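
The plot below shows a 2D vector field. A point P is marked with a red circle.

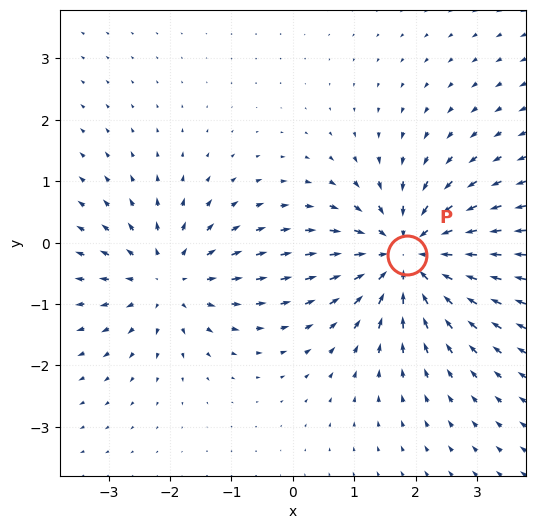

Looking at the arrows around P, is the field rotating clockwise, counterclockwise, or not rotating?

not rotating

Near P at (1.9, -0.2) the arrows show no circulation. The curl there is ≈0.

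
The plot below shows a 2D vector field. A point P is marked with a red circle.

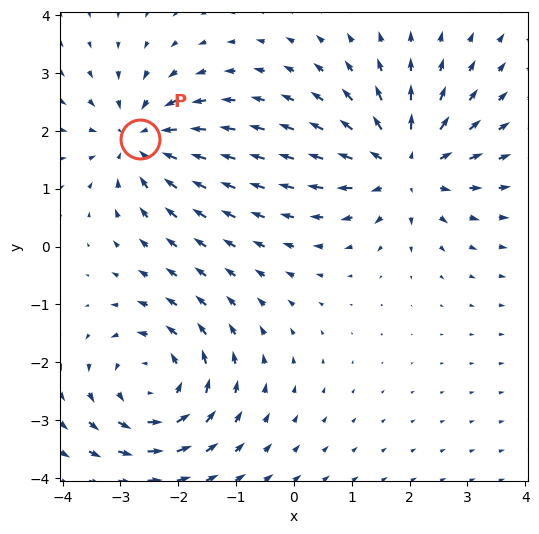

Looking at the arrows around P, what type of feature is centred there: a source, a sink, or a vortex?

At P (-2.7, 1.9) the arrows converge inward. Divergence about -3, curl ≈0 — negative divergence with near-zero curl is a sink.

sink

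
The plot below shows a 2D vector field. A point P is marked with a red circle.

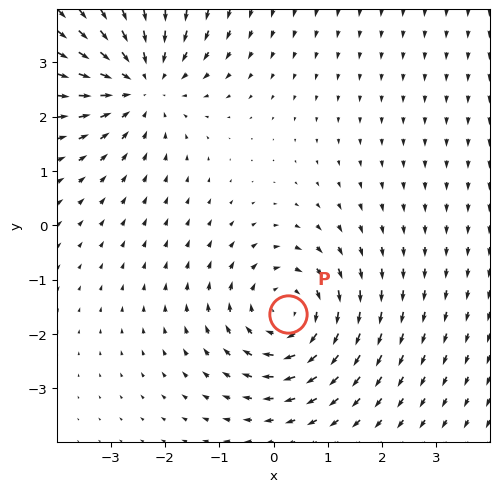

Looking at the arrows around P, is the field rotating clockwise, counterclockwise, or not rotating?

Near P at (0.3, -1.6) the arrows circulate clockwise. The curl (z-component) there is about -4; negative curl means clockwise rotation.

clockwise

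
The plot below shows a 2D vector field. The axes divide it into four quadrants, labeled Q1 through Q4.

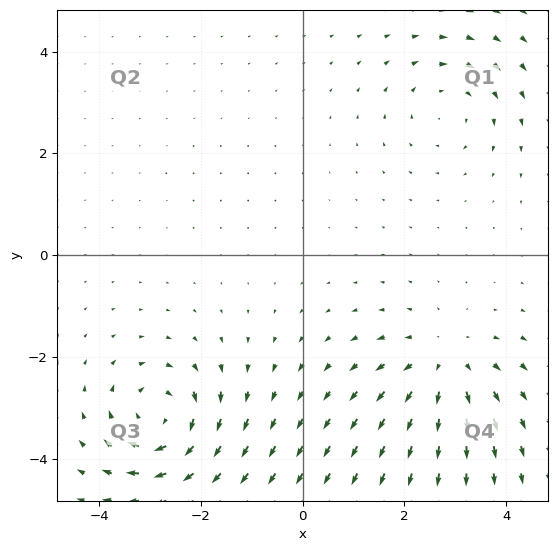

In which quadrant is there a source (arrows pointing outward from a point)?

Q4

The source sits at approximately (2.8, -2.1), which lies in quadrant Q4. The divergence there is about +4, positive as expected for a source.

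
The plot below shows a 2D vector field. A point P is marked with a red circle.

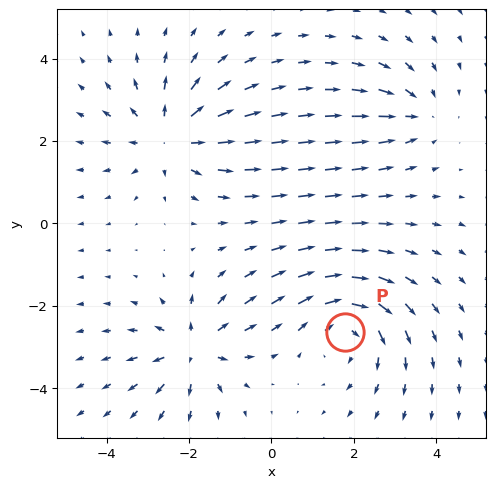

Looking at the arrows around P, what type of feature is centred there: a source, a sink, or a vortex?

At P (1.8, -2.6) the arrows circulate clockwise. Divergence ≈0, curl about -4 — near-zero divergence with nonzero curl is a vortex.

vortex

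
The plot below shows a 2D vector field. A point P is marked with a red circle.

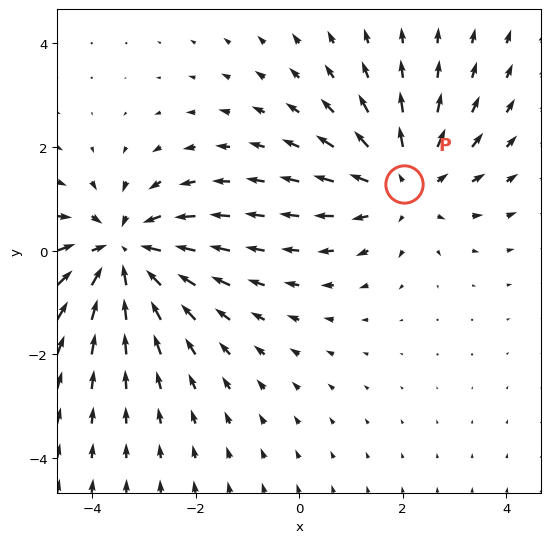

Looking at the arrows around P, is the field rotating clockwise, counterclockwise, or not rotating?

Near P at (2.0, 1.3) the arrows show no circulation. The curl there is ≈0.

not rotating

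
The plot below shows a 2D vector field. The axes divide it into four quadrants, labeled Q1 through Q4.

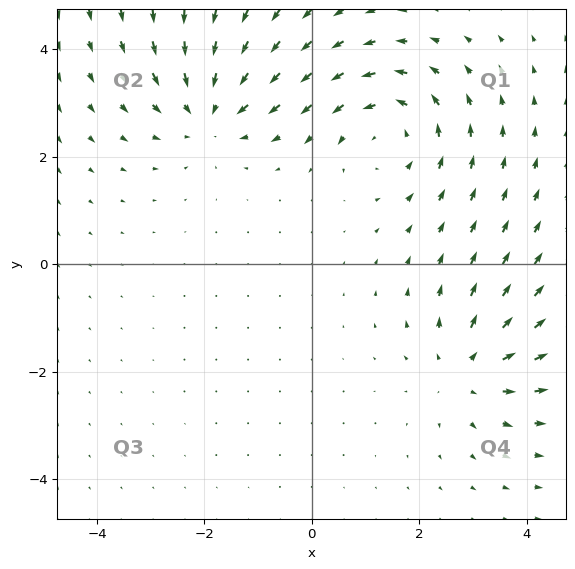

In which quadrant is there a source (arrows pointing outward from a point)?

The source sits at approximately (2.9, -2.0), which lies in quadrant Q4. The divergence there is about +3, positive as expected for a source.

Q4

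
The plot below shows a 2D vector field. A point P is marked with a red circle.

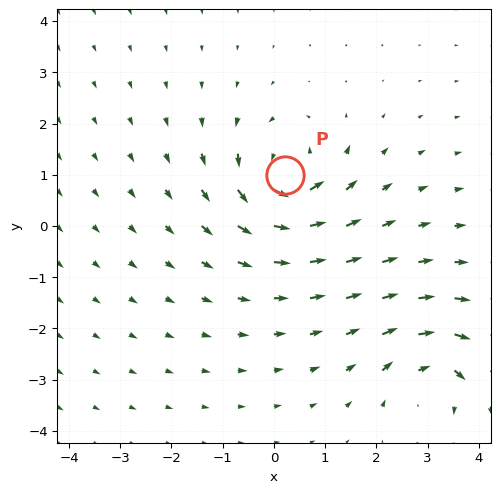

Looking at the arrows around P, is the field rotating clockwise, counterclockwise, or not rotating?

counterclockwise

Near P at (0.2, 1.0) the arrows circulate counterclockwise. The curl (z-component) there is about +6; positive curl means counterclockwise rotation.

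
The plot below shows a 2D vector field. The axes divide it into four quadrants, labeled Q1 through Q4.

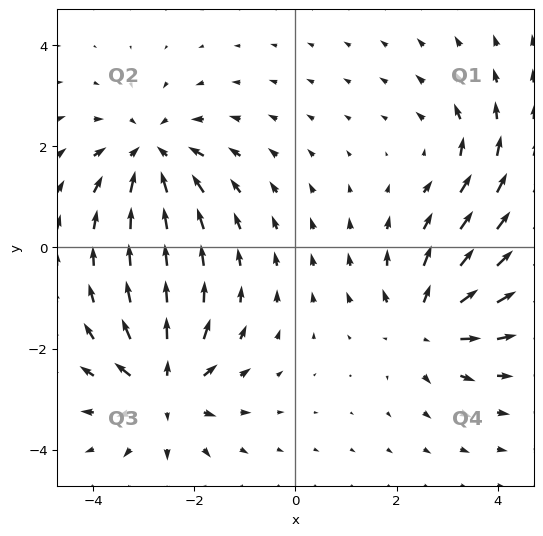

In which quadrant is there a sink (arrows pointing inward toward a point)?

Q2

The sink sits at approximately (-2.9, 1.8), which lies in quadrant Q2. The divergence there is about -5, negative as expected for a sink.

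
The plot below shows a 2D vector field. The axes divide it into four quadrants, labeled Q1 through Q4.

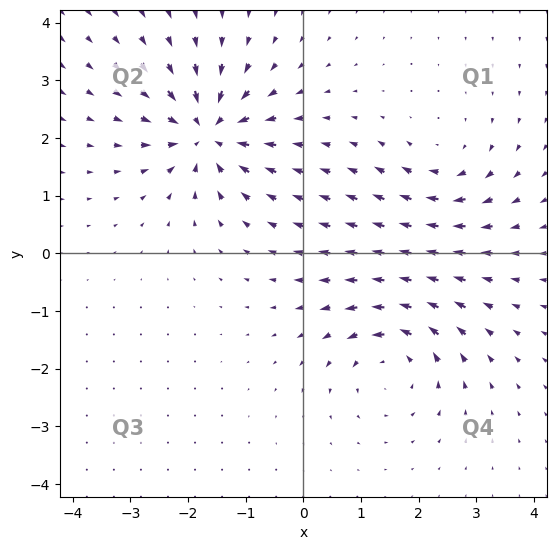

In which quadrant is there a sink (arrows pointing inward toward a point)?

The sink sits at approximately (-1.7, 2.1), which lies in quadrant Q2. The divergence there is about -6, negative as expected for a sink.

Q2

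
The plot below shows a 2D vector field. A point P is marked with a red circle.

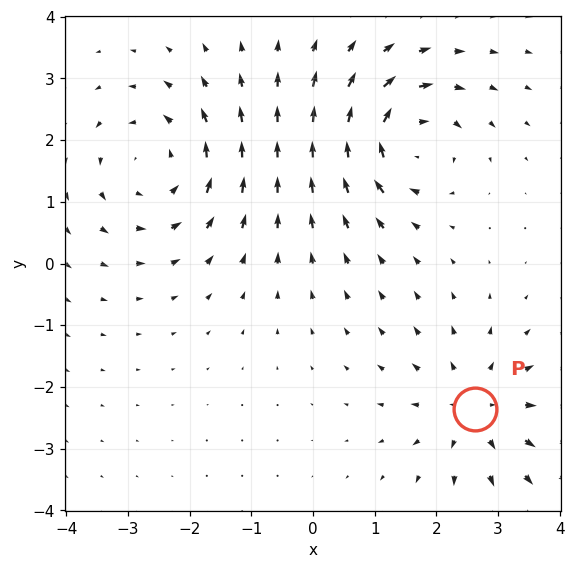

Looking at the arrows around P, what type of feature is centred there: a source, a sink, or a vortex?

At P (2.6, -2.4) the arrows spread outward. Divergence about +3, curl ≈0 — positive divergence with near-zero curl is a source.

source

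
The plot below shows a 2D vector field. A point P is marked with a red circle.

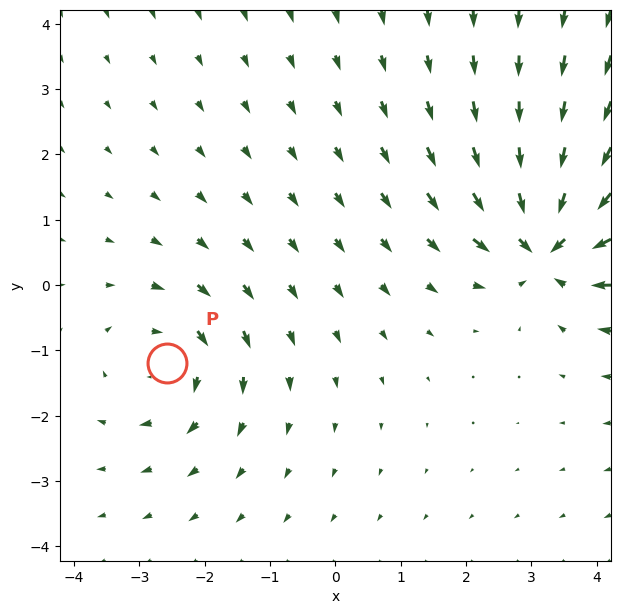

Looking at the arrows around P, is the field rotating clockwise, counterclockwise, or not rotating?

Near P at (-2.6, -1.2) the arrows circulate clockwise. The curl (z-component) there is about -4; negative curl means clockwise rotation.

clockwise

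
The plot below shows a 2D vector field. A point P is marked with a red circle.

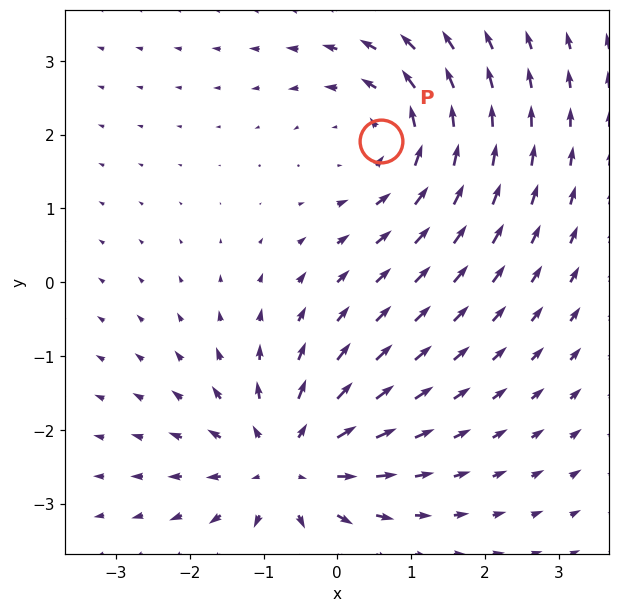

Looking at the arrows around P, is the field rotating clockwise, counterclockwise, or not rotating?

Near P at (0.6, 1.9) the arrows circulate counterclockwise. The curl (z-component) there is about +3; positive curl means counterclockwise rotation.

counterclockwise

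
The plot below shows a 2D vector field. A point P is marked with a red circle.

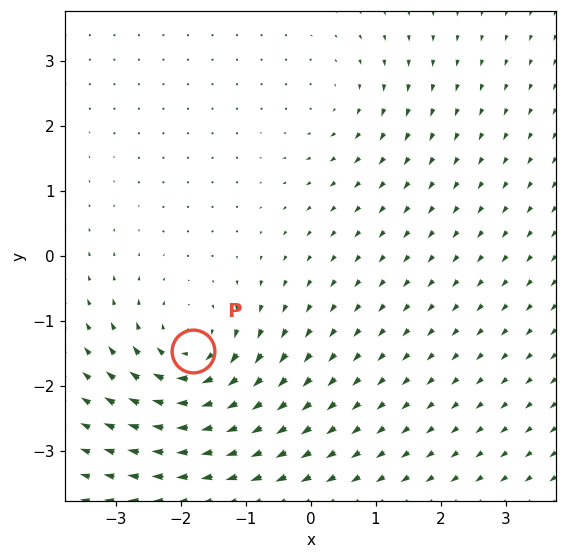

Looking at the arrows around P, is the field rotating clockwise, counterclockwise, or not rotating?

Near P at (-1.8, -1.5) the arrows circulate clockwise. The curl (z-component) there is about -5; negative curl means clockwise rotation.

clockwise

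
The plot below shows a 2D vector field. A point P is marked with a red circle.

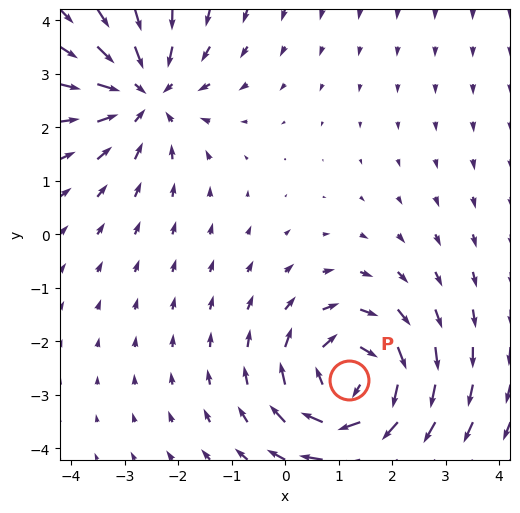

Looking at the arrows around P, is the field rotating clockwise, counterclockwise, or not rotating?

Near P at (1.2, -2.7) the arrows circulate clockwise. The curl (z-component) there is about -5; negative curl means clockwise rotation.

clockwise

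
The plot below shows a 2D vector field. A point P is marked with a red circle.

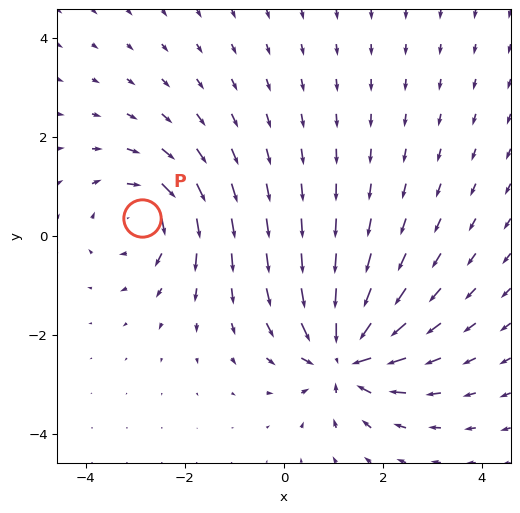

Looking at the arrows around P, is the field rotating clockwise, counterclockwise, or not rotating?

Near P at (-2.9, 0.4) the arrows circulate clockwise. The curl (z-component) there is about -4; negative curl means clockwise rotation.

clockwise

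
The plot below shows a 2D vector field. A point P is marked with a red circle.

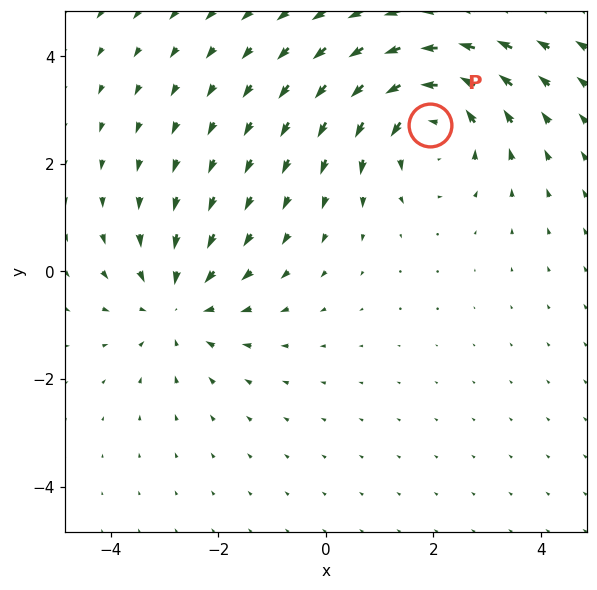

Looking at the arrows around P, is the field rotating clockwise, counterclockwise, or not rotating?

Near P at (1.9, 2.7) the arrows circulate counterclockwise. The curl (z-component) there is about +4; positive curl means counterclockwise rotation.

counterclockwise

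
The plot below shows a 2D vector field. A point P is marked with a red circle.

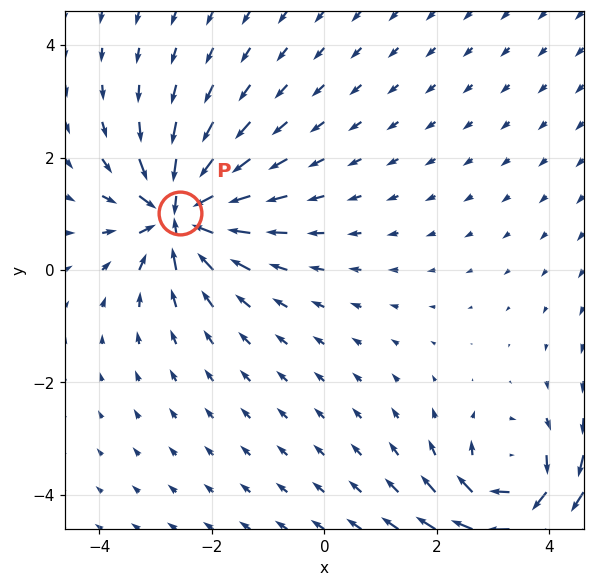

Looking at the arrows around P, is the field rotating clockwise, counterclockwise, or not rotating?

Near P at (-2.6, 1.0) the arrows show no circulation. The curl there is ≈0.

not rotating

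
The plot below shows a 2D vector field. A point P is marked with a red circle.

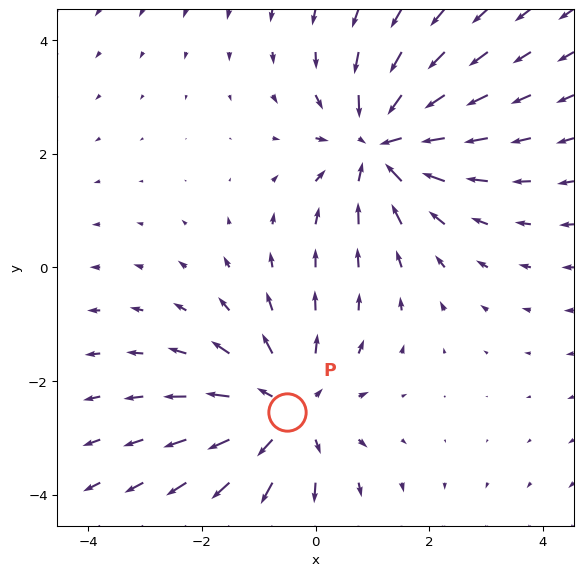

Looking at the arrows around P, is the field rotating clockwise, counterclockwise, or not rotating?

not rotating

Near P at (-0.5, -2.5) the arrows show no circulation. The curl there is ≈0.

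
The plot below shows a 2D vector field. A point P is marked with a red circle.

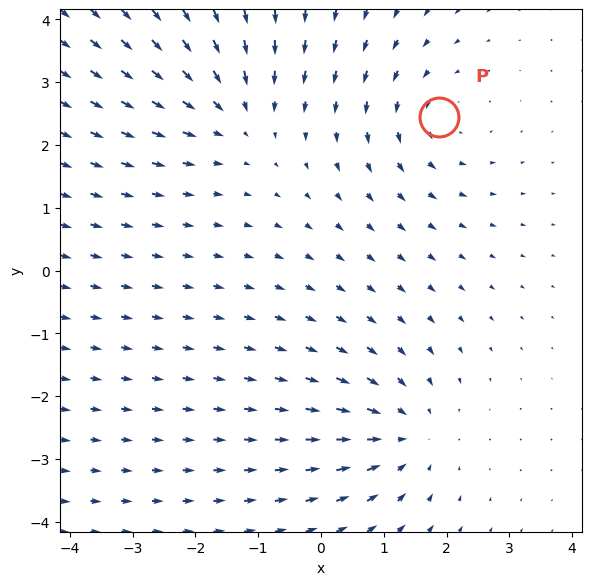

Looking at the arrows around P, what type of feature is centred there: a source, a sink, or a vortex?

vortex

At P (1.9, 2.4) the arrows circulate counterclockwise. Divergence ≈0, curl about +3 — near-zero divergence with nonzero curl is a vortex.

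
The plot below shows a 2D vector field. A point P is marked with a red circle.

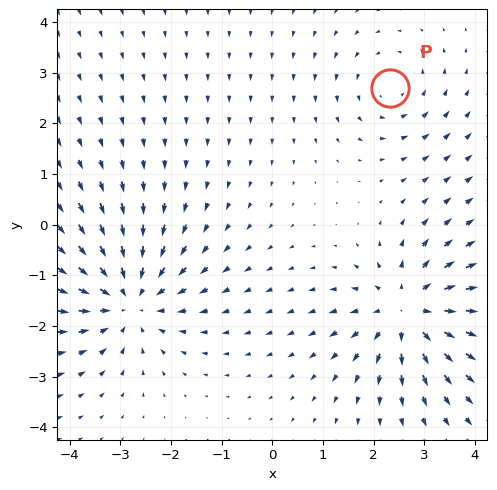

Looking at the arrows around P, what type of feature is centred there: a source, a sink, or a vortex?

At P (2.3, 2.7) the arrows circulate counterclockwise. Divergence ≈0, curl about +3 — near-zero divergence with nonzero curl is a vortex.

vortex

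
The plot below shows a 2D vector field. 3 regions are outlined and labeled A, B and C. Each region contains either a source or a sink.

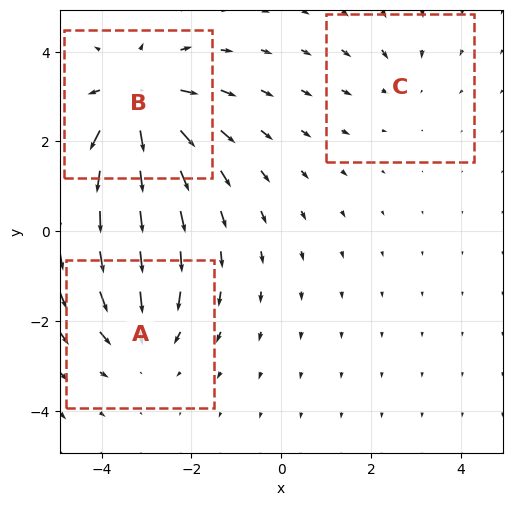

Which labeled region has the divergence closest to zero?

C

Divergence at each region's feature centre — A: about -3, B: about +4, C: about -2. Region C is closest to zero.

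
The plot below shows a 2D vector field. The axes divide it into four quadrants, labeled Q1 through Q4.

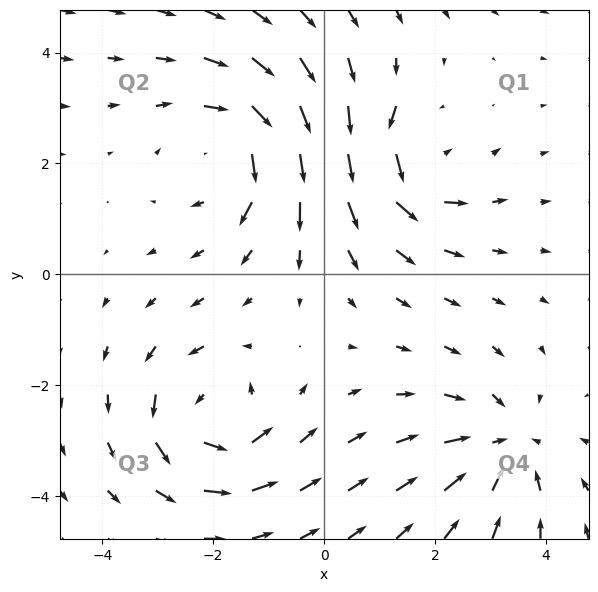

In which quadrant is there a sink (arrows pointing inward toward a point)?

Q4

The sink sits at approximately (3.2, -3.1), which lies in quadrant Q4. The divergence there is about -3, negative as expected for a sink.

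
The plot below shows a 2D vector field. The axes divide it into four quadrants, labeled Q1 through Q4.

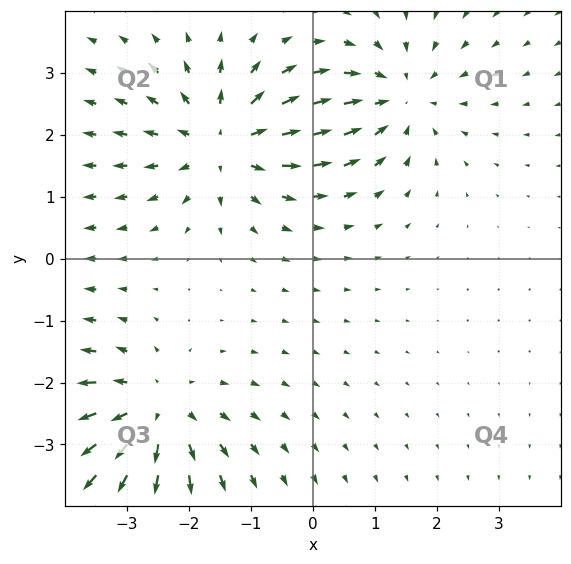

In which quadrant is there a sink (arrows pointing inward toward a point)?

The sink sits at approximately (1.4, 2.6), which lies in quadrant Q1. The divergence there is about -4, negative as expected for a sink.

Q1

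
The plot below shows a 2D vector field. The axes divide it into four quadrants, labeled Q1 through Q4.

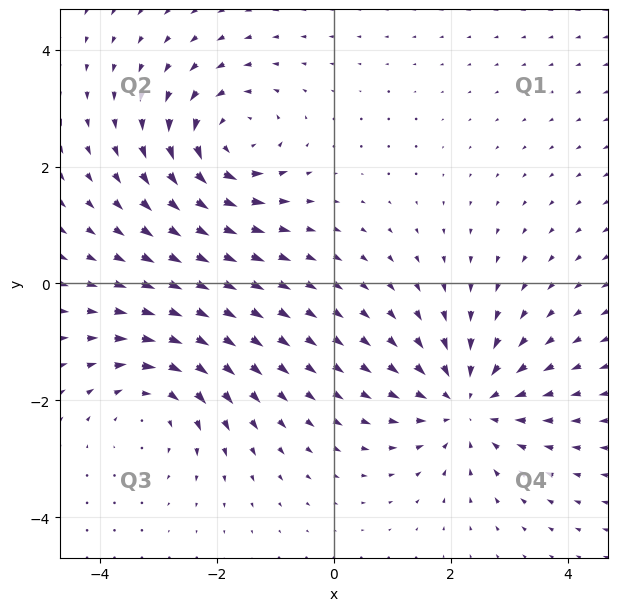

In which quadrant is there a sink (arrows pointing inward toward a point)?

The sink sits at approximately (2.3, -2.1), which lies in quadrant Q4. The divergence there is about -4, negative as expected for a sink.

Q4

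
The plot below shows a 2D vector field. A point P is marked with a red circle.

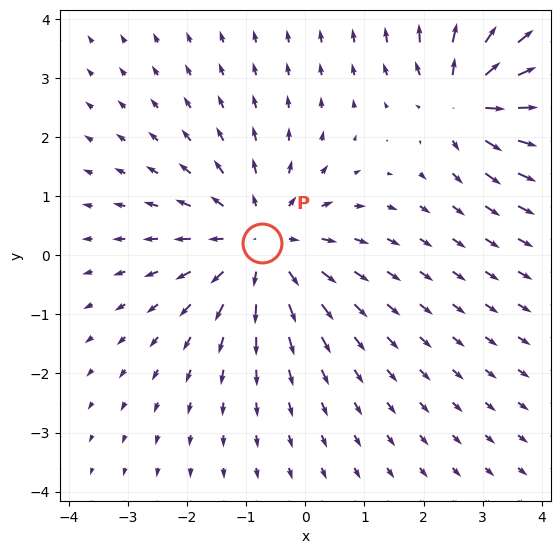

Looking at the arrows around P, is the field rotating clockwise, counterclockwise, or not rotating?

Near P at (-0.7, 0.2) the arrows show no circulation. The curl there is ≈0.

not rotating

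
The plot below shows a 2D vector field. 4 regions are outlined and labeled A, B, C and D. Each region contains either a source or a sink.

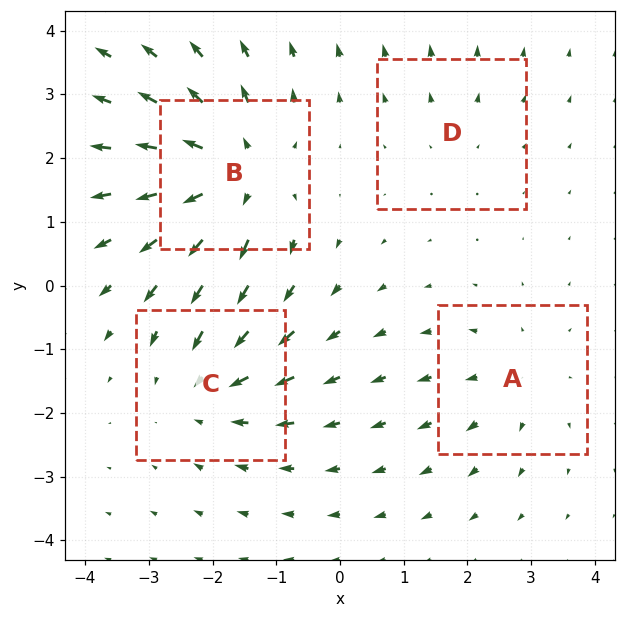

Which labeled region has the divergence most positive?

Divergence at each region's feature centre — A: about +3, B: about +6, C: about -4, D: about +2. Region B is most positive.

B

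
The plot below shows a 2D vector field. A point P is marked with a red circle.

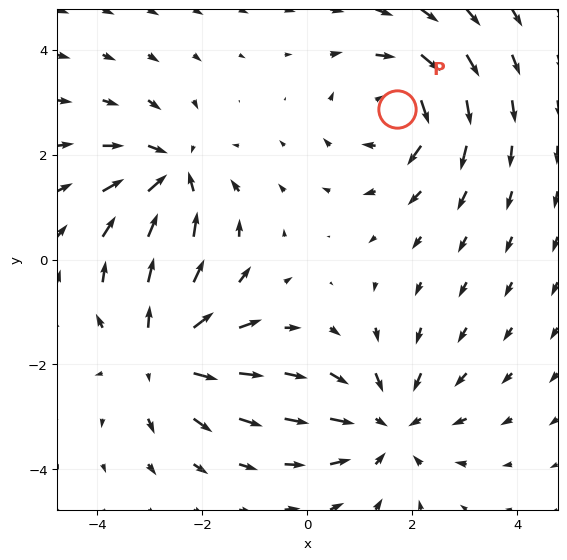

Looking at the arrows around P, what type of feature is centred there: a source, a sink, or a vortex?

At P (1.7, 2.9) the arrows circulate clockwise. Divergence ≈0, curl about -4 — near-zero divergence with nonzero curl is a vortex.

vortex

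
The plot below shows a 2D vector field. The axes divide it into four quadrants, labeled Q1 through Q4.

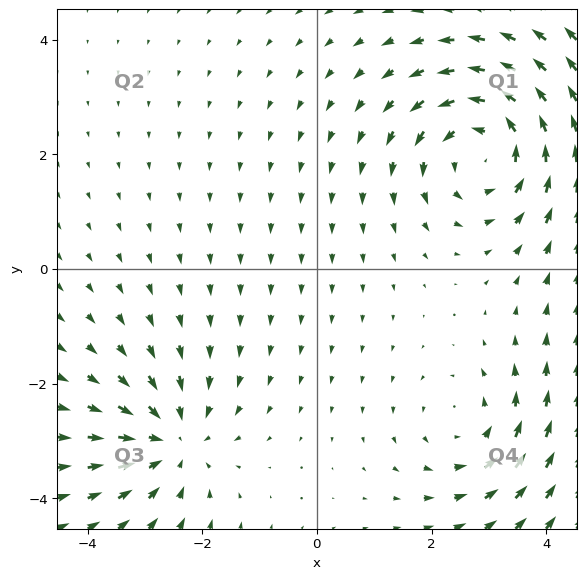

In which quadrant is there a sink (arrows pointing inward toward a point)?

The sink sits at approximately (-2.5, -3.0), which lies in quadrant Q3. The divergence there is about -4, negative as expected for a sink.

Q3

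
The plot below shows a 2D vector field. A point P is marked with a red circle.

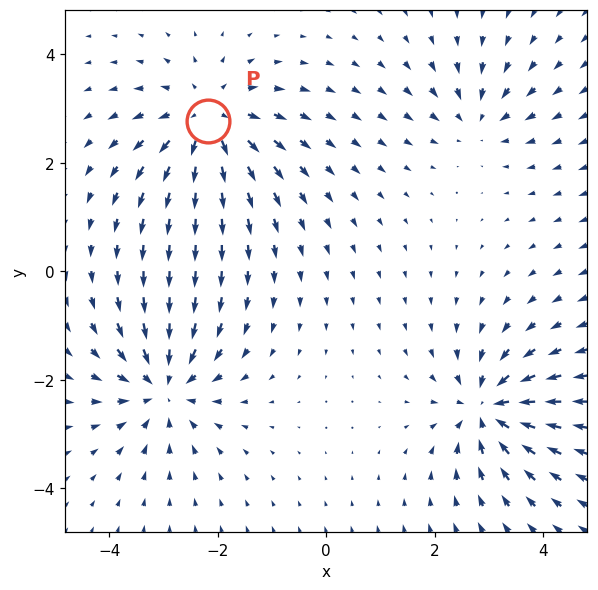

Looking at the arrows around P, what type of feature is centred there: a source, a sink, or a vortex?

At P (-2.2, 2.8) the arrows spread outward. Divergence about +5, curl ≈0 — positive divergence with near-zero curl is a source.

source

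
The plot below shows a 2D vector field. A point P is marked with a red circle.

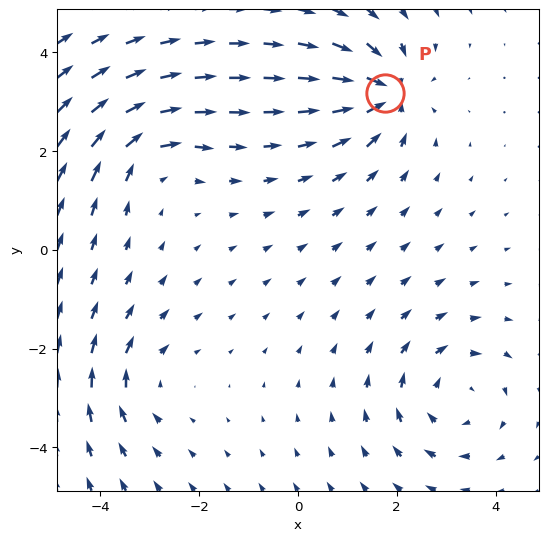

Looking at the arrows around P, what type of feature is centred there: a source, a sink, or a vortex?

sink

At P (1.8, 3.2) the arrows converge inward. Divergence about -6, curl ≈0 — negative divergence with near-zero curl is a sink.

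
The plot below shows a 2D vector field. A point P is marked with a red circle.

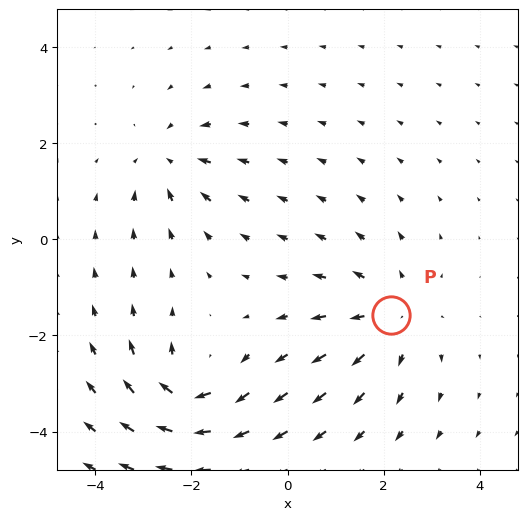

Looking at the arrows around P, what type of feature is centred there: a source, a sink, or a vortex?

At P (2.2, -1.6) the arrows spread outward. Divergence about +4, curl ≈0 — positive divergence with near-zero curl is a source.

source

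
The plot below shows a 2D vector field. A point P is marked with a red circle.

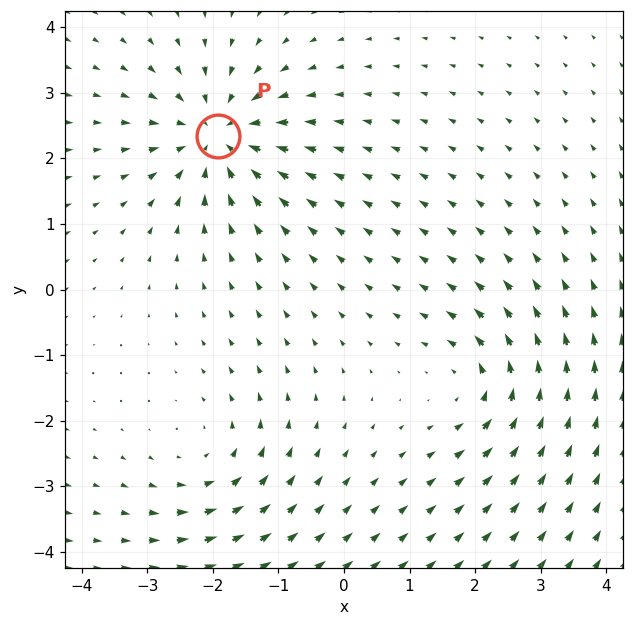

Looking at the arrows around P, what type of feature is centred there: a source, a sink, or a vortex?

sink

At P (-1.9, 2.3) the arrows converge inward. Divergence about -5, curl ≈0 — negative divergence with near-zero curl is a sink.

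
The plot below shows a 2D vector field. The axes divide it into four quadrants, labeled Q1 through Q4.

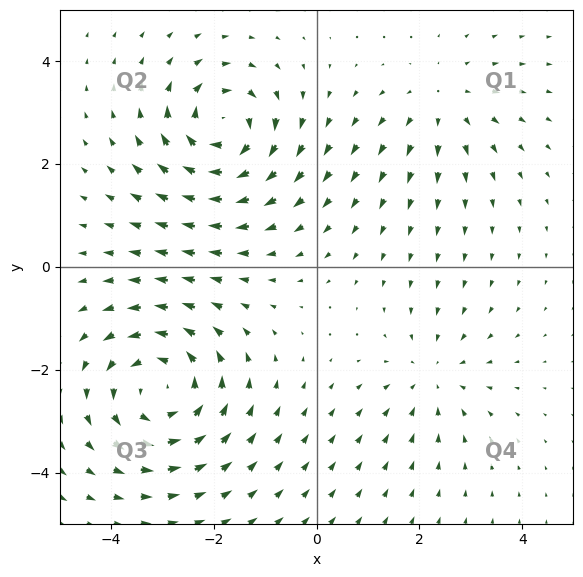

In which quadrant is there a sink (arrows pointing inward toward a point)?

The sink sits at approximately (2.3, -2.1), which lies in quadrant Q4. The divergence there is about -2, negative as expected for a sink.

Q4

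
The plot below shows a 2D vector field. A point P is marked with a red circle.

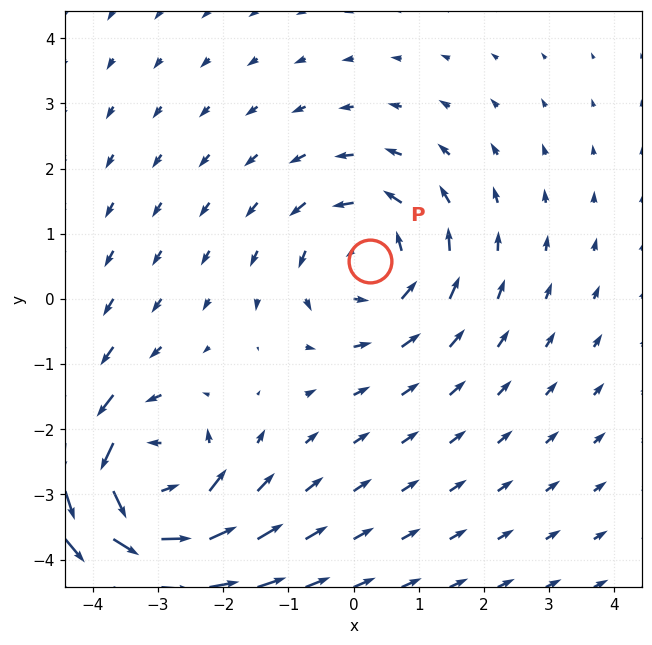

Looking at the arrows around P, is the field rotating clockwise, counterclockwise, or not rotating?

counterclockwise

Near P at (0.2, 0.6) the arrows circulate counterclockwise. The curl (z-component) there is about +3; positive curl means counterclockwise rotation.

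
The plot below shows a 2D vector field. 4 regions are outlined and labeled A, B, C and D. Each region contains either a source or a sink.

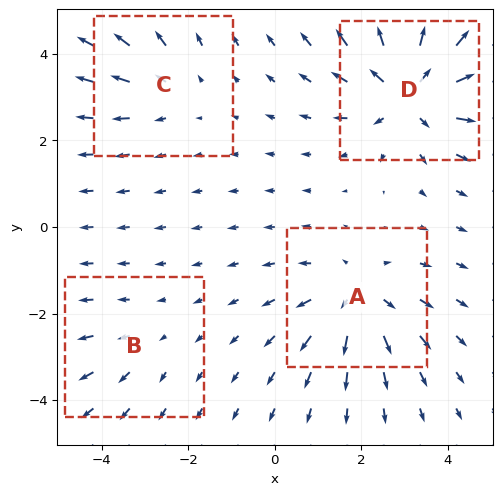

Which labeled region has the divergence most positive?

Divergence at each region's feature centre — A: about +5, B: about +2, C: about +3, D: about +6. Region D is most positive.

D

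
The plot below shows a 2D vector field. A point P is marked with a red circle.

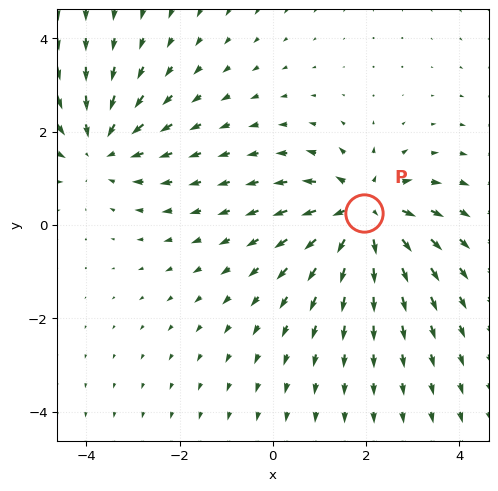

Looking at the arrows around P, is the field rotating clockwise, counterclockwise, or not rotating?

not rotating

Near P at (2.0, 0.3) the arrows show no circulation. The curl there is ≈0.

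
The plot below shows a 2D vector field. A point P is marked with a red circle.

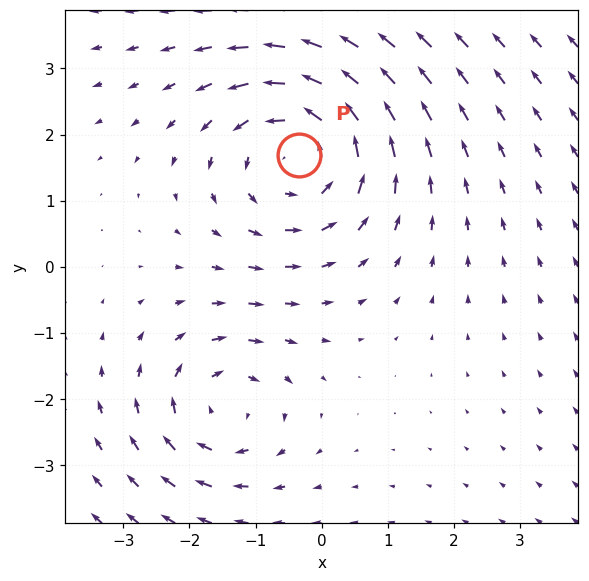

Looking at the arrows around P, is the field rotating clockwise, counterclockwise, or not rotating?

Near P at (-0.3, 1.7) the arrows circulate counterclockwise. The curl (z-component) there is about +4; positive curl means counterclockwise rotation.

counterclockwise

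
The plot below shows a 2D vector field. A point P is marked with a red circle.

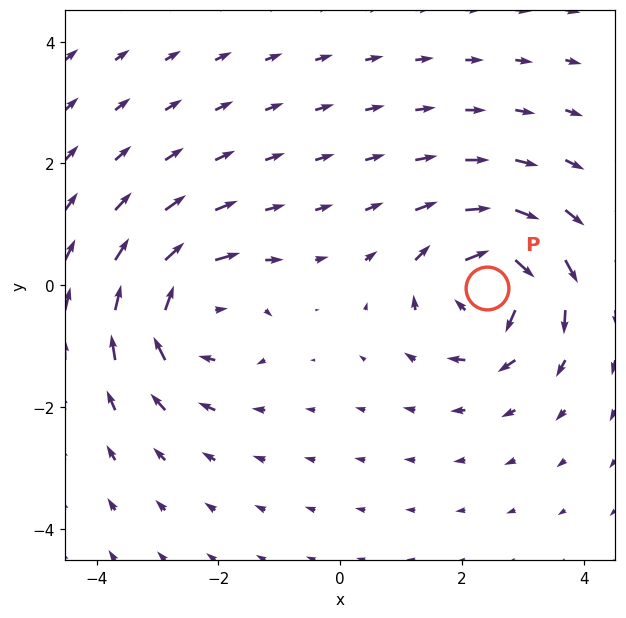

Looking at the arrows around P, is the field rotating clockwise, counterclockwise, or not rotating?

Near P at (2.4, -0.1) the arrows circulate clockwise. The curl (z-component) there is about -5; negative curl means clockwise rotation.

clockwise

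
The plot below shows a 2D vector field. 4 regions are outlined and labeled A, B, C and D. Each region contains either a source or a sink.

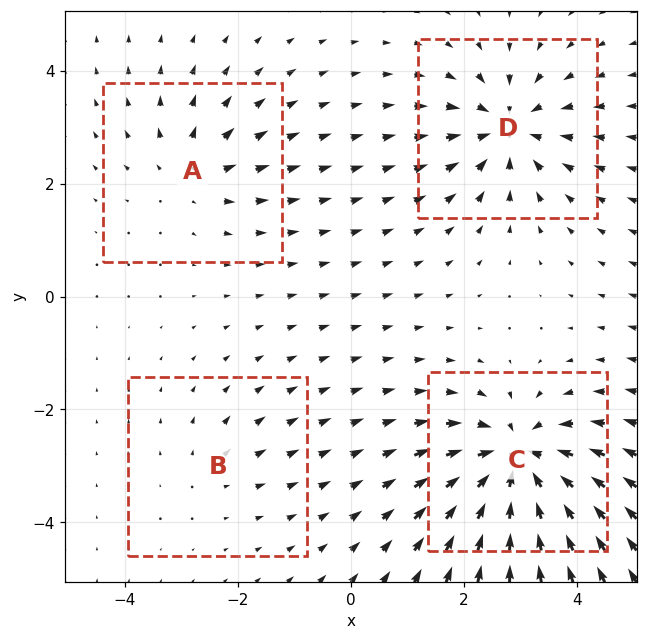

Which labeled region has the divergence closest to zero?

Divergence at each region's feature centre — A: about +4, B: about +2, C: about -8, D: about -6. Region B is closest to zero.

B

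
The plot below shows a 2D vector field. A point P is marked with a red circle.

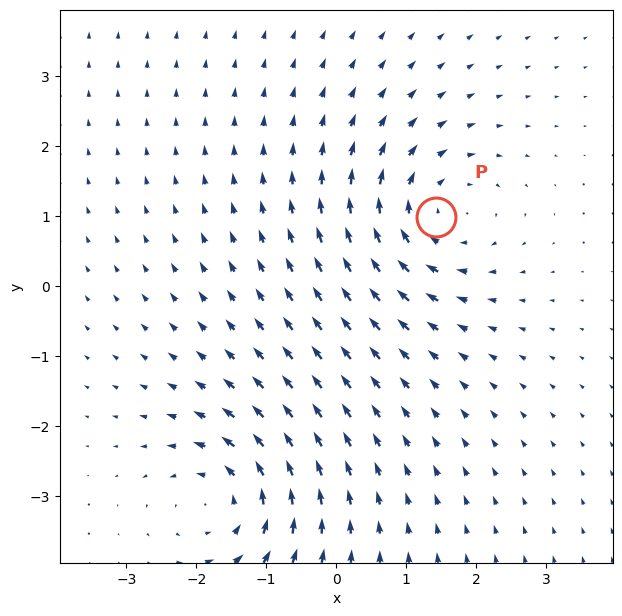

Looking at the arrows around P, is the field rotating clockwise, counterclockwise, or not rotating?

Near P at (1.4, 1.0) the arrows circulate clockwise. The curl (z-component) there is about -3; negative curl means clockwise rotation.

clockwise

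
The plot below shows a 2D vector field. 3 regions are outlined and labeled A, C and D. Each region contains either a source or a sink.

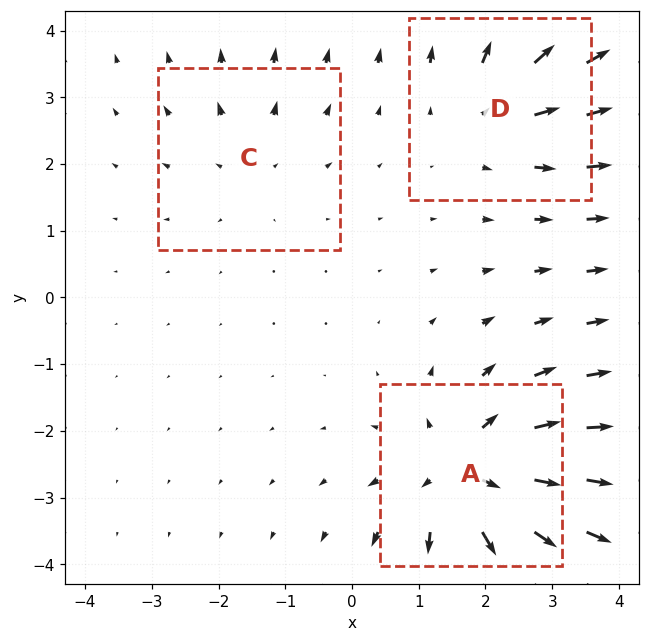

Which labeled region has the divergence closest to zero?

C

Divergence at each region's feature centre — A: about +5, C: about +2, D: about +3. Region C is closest to zero.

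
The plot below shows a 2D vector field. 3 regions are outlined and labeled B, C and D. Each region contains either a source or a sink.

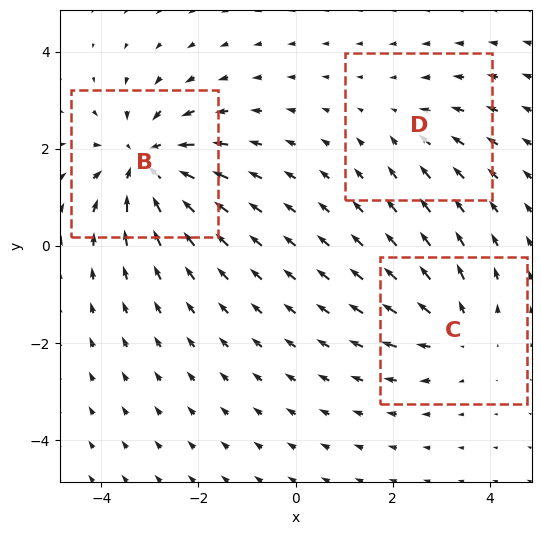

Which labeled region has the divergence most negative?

Divergence at each region's feature centre — B: about -6, C: about +3, D: about -2. Region B is most negative.

B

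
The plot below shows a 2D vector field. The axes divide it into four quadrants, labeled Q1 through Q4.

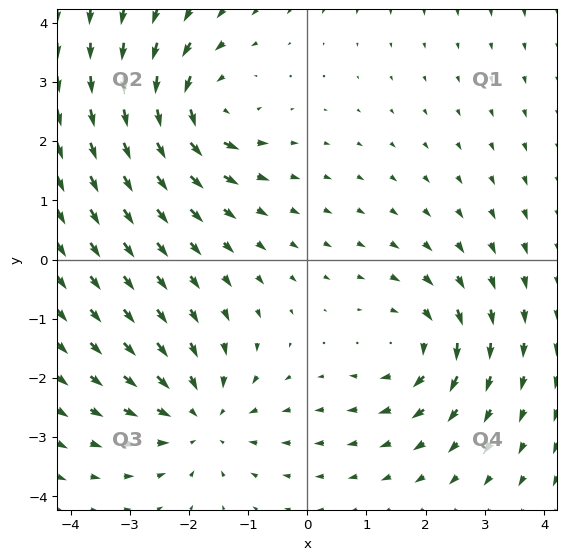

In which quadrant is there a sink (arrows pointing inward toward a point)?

Q3

The sink sits at approximately (-1.8, -2.7), which lies in quadrant Q3. The divergence there is about -3, negative as expected for a sink.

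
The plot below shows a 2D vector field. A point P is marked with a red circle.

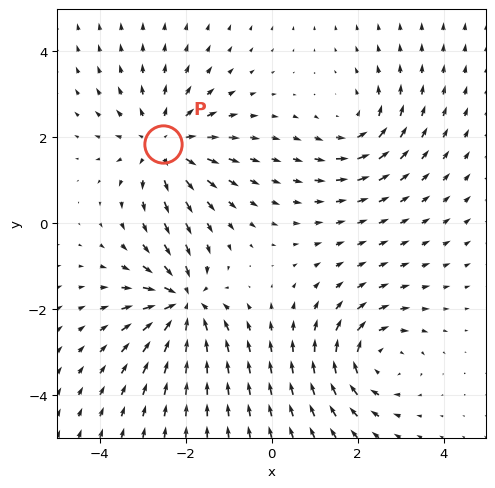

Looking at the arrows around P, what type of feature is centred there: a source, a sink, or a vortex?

source

At P (-2.5, 1.8) the arrows spread outward. Divergence about +4, curl ≈0 — positive divergence with near-zero curl is a source.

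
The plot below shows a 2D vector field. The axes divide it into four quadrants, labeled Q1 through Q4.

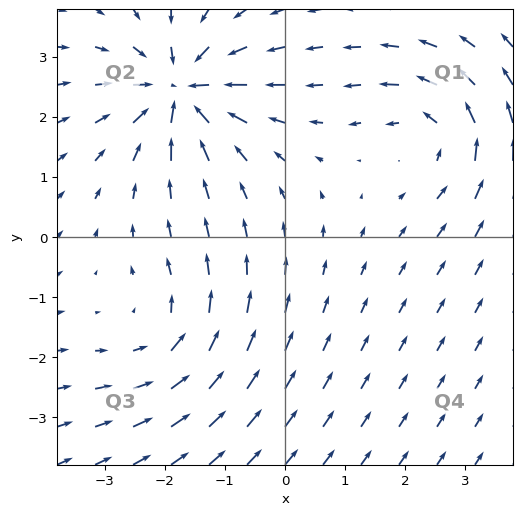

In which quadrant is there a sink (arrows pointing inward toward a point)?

The sink sits at approximately (-1.7, 2.4), which lies in quadrant Q2. The divergence there is about -6, negative as expected for a sink.

Q2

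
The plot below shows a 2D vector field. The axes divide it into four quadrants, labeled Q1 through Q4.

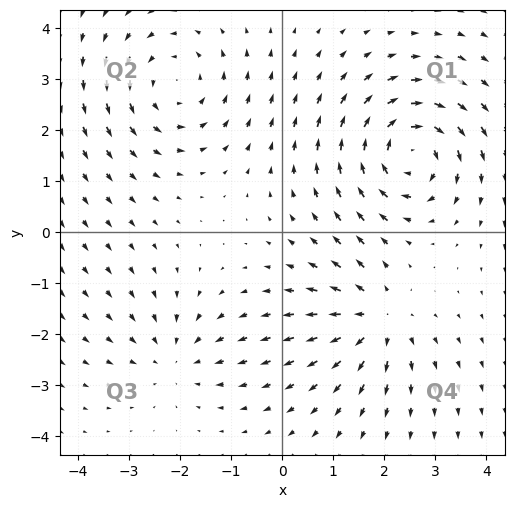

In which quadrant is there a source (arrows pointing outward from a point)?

The source sits at approximately (1.9, -1.7), which lies in quadrant Q4. The divergence there is about +5, positive as expected for a source.

Q4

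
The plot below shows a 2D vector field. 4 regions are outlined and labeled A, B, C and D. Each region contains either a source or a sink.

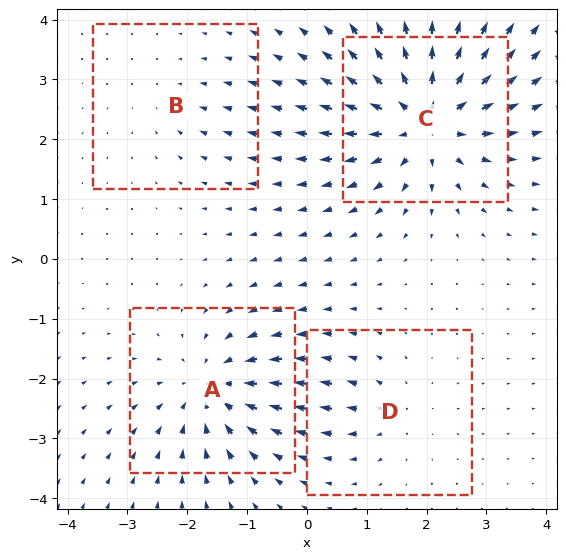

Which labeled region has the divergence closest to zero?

B

Divergence at each region's feature centre — A: about -5, B: about -2, C: about +7, D: about +3. Region B is closest to zero.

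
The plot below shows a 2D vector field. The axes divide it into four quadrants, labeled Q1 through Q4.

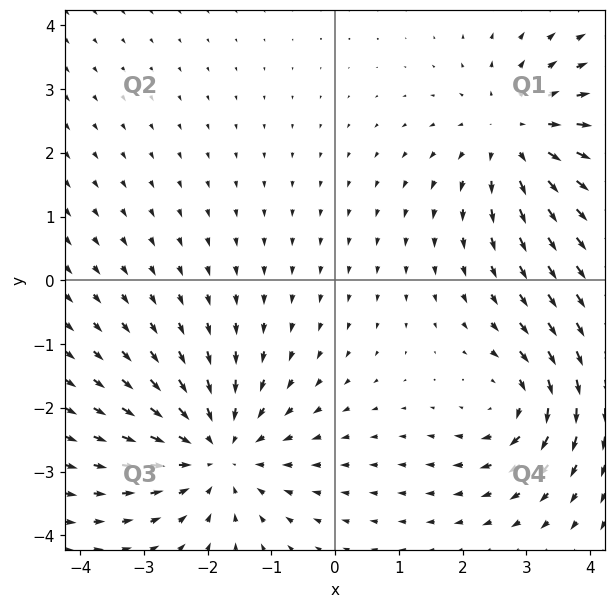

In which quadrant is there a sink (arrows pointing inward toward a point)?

The sink sits at approximately (-1.8, -2.7), which lies in quadrant Q3. The divergence there is about -4, negative as expected for a sink.

Q3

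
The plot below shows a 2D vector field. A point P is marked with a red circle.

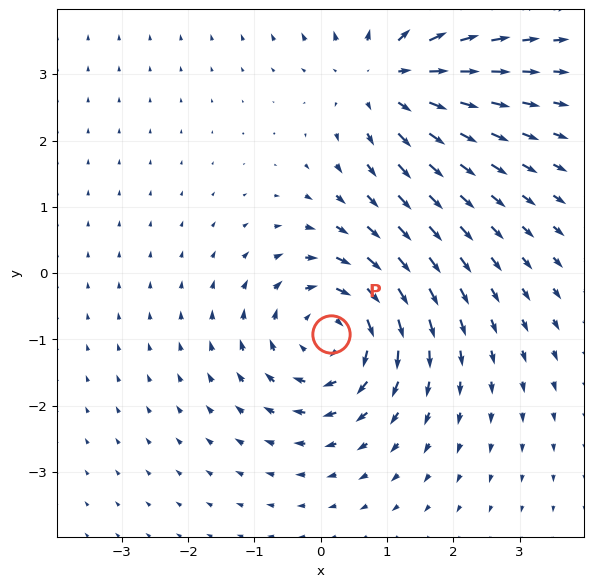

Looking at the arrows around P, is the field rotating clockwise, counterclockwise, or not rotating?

Near P at (0.2, -0.9) the arrows circulate clockwise. The curl (z-component) there is about -5; negative curl means clockwise rotation.

clockwise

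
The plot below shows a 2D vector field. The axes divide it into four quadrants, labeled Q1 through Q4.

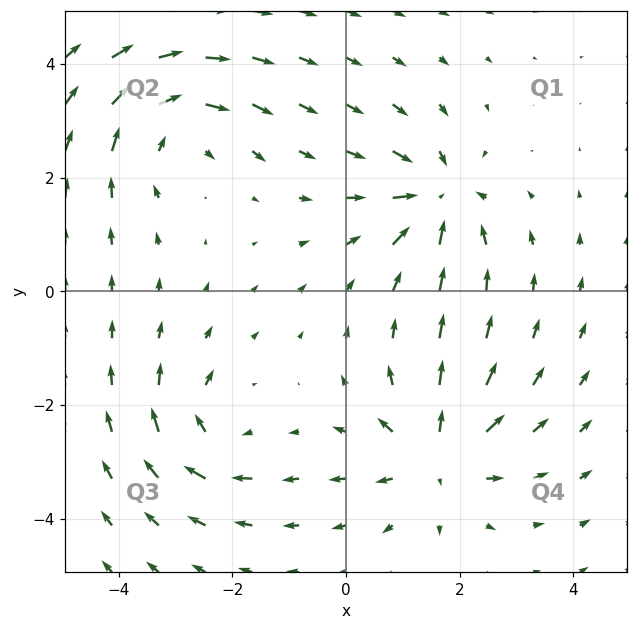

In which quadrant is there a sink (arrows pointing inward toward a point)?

Q1

The sink sits at approximately (1.6, 1.6), which lies in quadrant Q1. The divergence there is about -5, negative as expected for a sink.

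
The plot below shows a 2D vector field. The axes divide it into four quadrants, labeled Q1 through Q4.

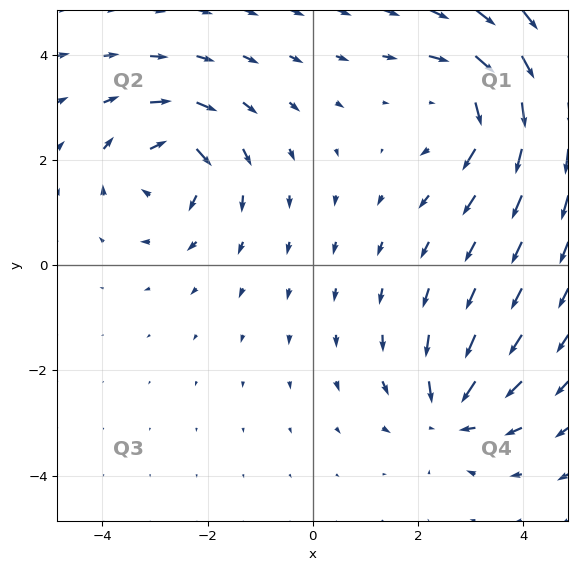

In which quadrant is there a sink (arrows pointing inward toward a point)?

The sink sits at approximately (2.6, -2.8), which lies in quadrant Q4. The divergence there is about -4, negative as expected for a sink.

Q4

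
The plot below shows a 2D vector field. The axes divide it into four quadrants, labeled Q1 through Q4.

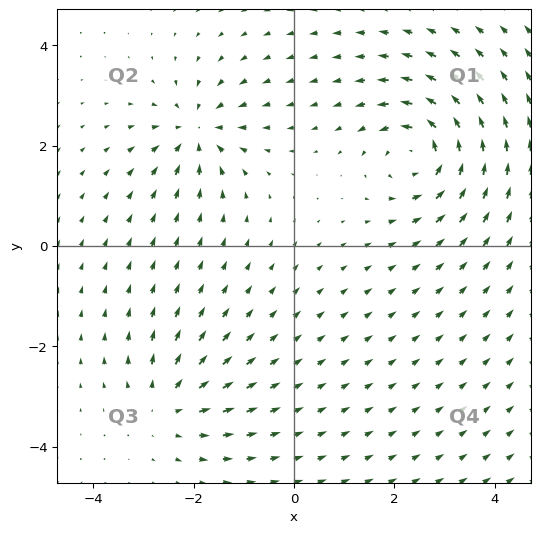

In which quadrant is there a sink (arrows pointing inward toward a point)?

Q2

The sink sits at approximately (-1.9, 2.3), which lies in quadrant Q2. The divergence there is about -4, negative as expected for a sink.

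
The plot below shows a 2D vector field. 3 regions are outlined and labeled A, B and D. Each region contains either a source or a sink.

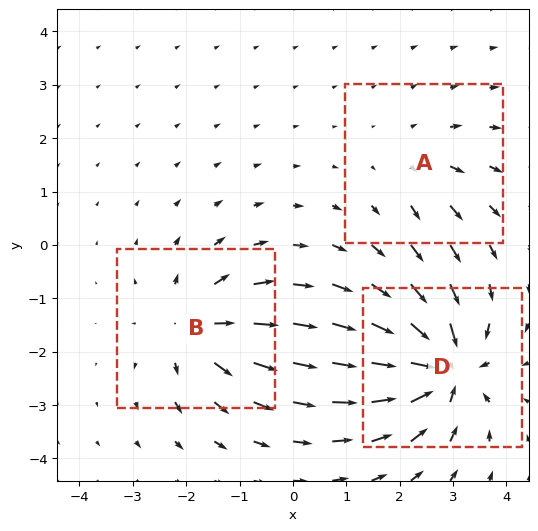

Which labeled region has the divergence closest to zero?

Divergence at each region's feature centre — A: about +2, B: about +4, D: about -6. Region A is closest to zero.

A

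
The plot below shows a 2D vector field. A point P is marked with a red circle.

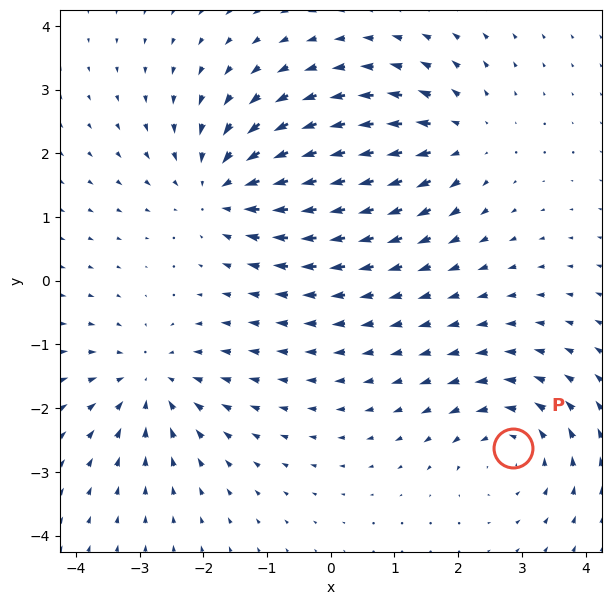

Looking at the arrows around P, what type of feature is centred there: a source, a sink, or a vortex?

vortex

At P (2.9, -2.6) the arrows circulate counterclockwise. Divergence ≈0, curl about +4 — near-zero divergence with nonzero curl is a vortex.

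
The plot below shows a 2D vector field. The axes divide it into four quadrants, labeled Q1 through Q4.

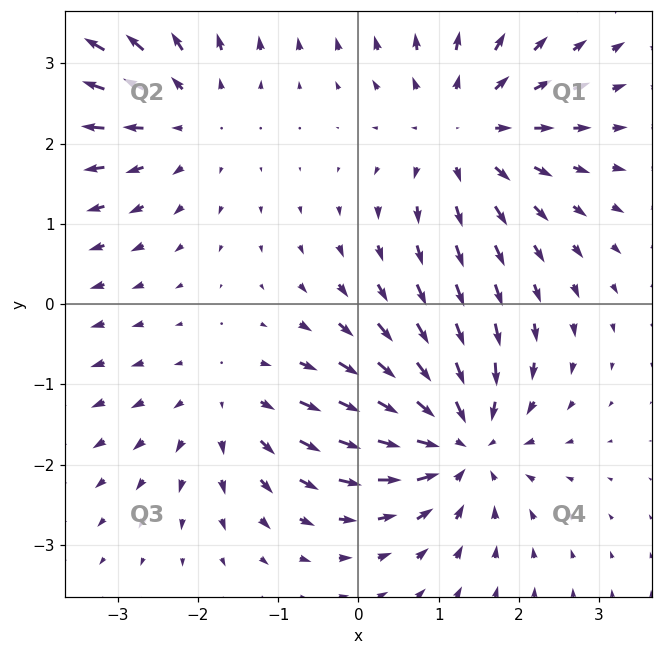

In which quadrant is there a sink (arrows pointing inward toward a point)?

Q4

The sink sits at approximately (1.3, -1.7), which lies in quadrant Q4. The divergence there is about -5, negative as expected for a sink.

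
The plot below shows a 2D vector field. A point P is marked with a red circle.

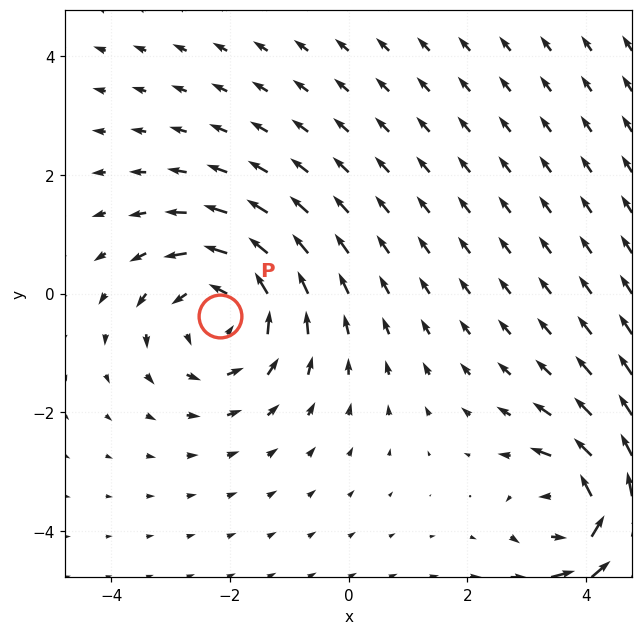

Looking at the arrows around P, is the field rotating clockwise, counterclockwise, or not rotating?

counterclockwise

Near P at (-2.2, -0.4) the arrows circulate counterclockwise. The curl (z-component) there is about +4; positive curl means counterclockwise rotation.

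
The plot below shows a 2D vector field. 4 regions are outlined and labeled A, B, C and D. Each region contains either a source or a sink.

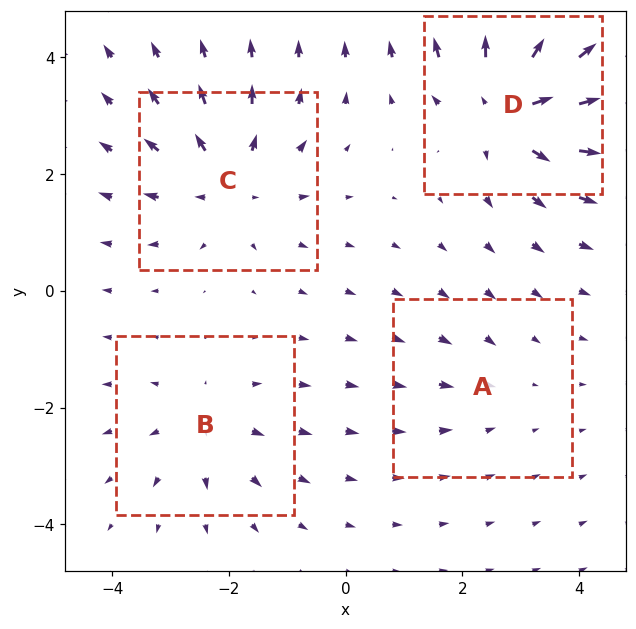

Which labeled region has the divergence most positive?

D

Divergence at each region's feature centre — A: about -2, B: about +3, C: about +4, D: about +7. Region D is most positive.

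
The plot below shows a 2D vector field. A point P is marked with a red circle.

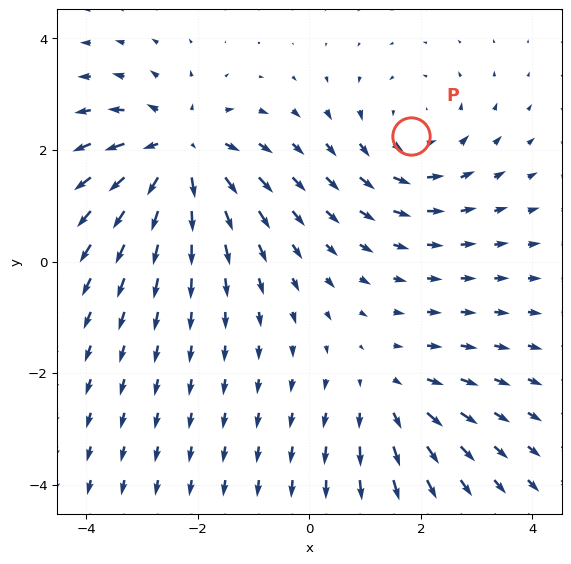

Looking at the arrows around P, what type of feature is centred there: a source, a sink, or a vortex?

vortex

At P (1.8, 2.2) the arrows circulate counterclockwise. Divergence ≈0, curl about +3 — near-zero divergence with nonzero curl is a vortex.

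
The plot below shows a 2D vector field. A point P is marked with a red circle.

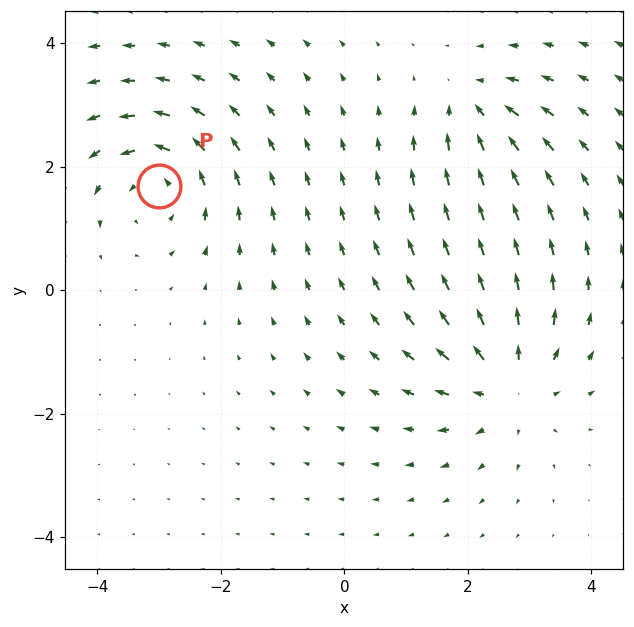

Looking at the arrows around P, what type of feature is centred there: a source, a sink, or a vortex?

At P (-3.0, 1.7) the arrows circulate counterclockwise. Divergence ≈0, curl about +5 — near-zero divergence with nonzero curl is a vortex.

vortex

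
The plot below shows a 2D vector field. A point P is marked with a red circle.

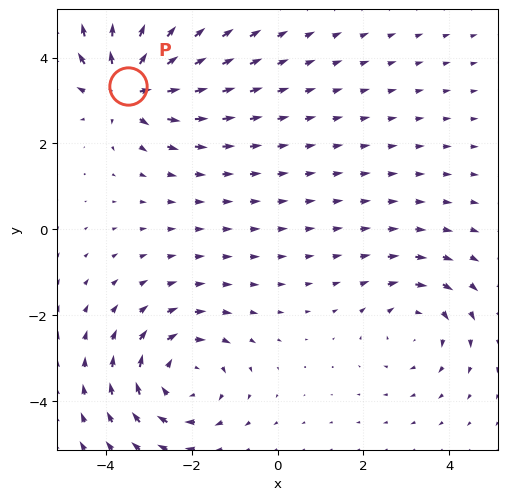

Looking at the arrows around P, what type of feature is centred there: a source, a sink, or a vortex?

At P (-3.5, 3.3) the arrows spread outward. Divergence about +6, curl ≈0 — positive divergence with near-zero curl is a source.

source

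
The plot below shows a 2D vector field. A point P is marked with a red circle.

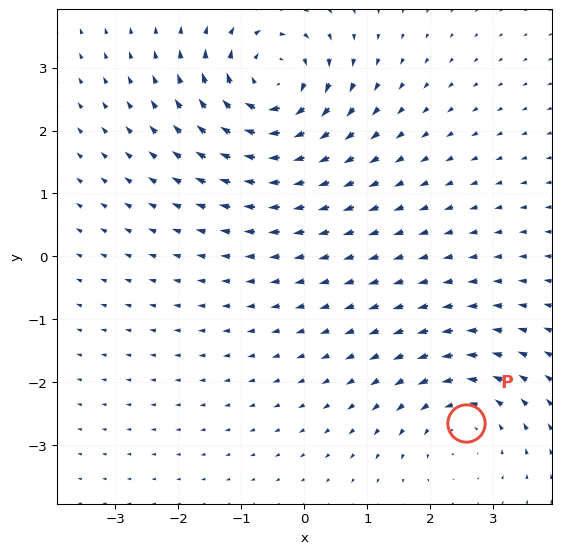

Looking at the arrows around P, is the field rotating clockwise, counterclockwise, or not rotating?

counterclockwise

Near P at (2.6, -2.6) the arrows circulate counterclockwise. The curl (z-component) there is about +3; positive curl means counterclockwise rotation.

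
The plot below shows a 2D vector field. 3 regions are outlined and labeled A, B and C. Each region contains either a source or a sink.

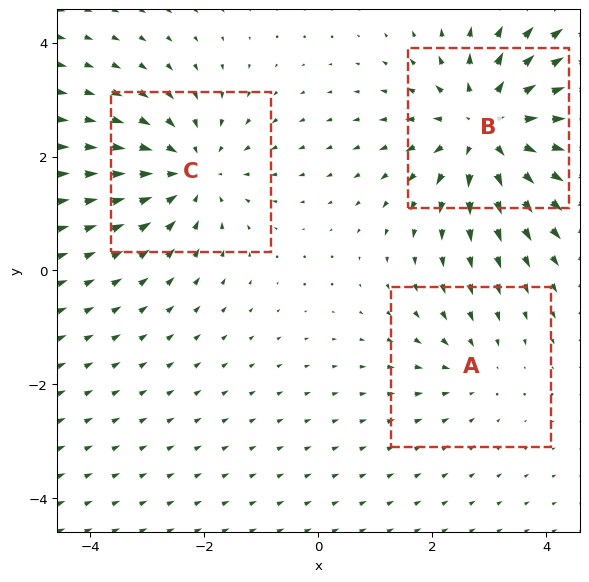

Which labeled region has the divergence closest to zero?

Divergence at each region's feature centre — A: about -2, B: about +4, C: about -3. Region A is closest to zero.

A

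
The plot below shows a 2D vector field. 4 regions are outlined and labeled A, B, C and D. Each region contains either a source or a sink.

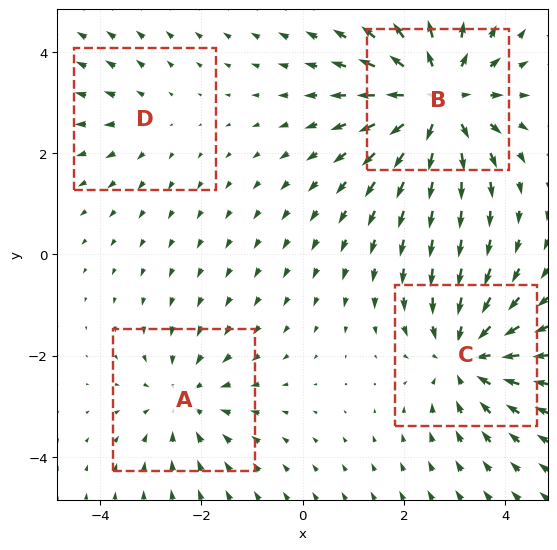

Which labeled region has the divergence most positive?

B

Divergence at each region's feature centre — A: about -3, B: about +6, C: about -4, D: about +2. Region B is most positive.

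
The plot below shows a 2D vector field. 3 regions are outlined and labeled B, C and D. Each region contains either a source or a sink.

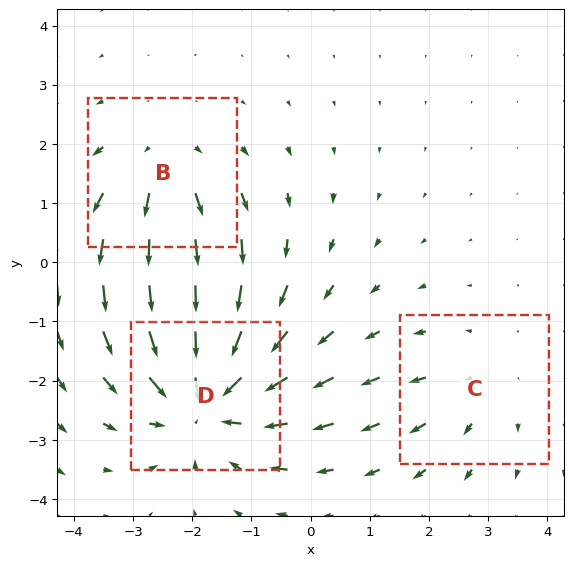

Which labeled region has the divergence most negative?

Divergence at each region's feature centre — B: about +3, C: about +2, D: about -5. Region D is most negative.

D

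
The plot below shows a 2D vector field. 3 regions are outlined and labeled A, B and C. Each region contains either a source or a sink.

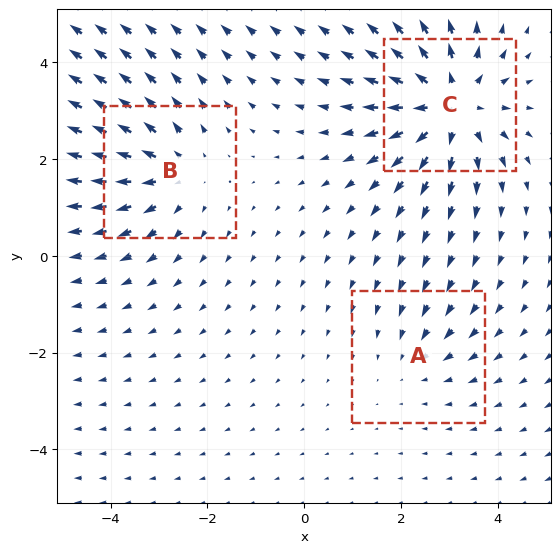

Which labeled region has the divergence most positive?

Divergence at each region's feature centre — A: about -2, B: about +3, C: about +5. Region C is most positive.

C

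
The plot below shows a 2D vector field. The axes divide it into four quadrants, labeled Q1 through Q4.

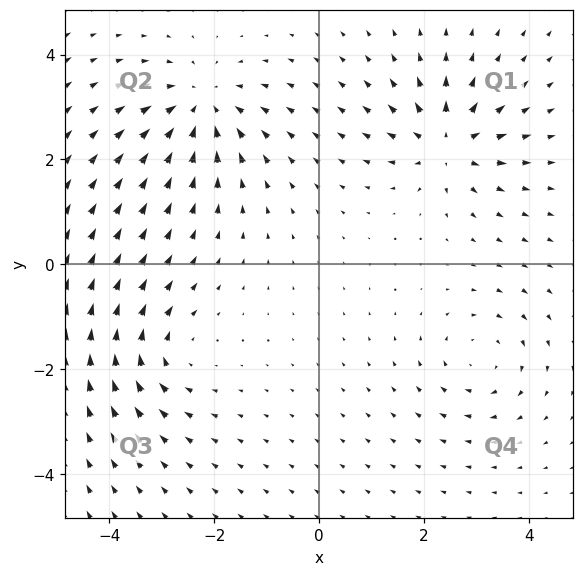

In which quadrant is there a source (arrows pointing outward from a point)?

The source sits at approximately (2.5, 2.3), which lies in quadrant Q1. The divergence there is about +6, positive as expected for a source.

Q1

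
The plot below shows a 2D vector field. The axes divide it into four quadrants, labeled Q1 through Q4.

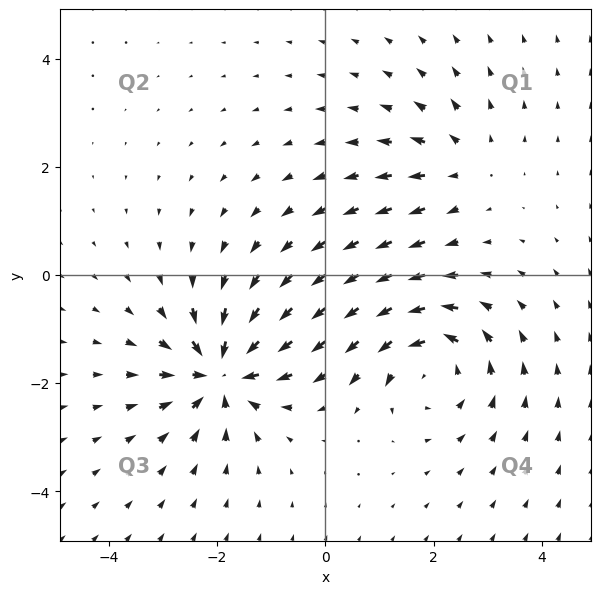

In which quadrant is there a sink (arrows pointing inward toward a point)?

Q3

The sink sits at approximately (-1.9, -1.8), which lies in quadrant Q3. The divergence there is about -6, negative as expected for a sink.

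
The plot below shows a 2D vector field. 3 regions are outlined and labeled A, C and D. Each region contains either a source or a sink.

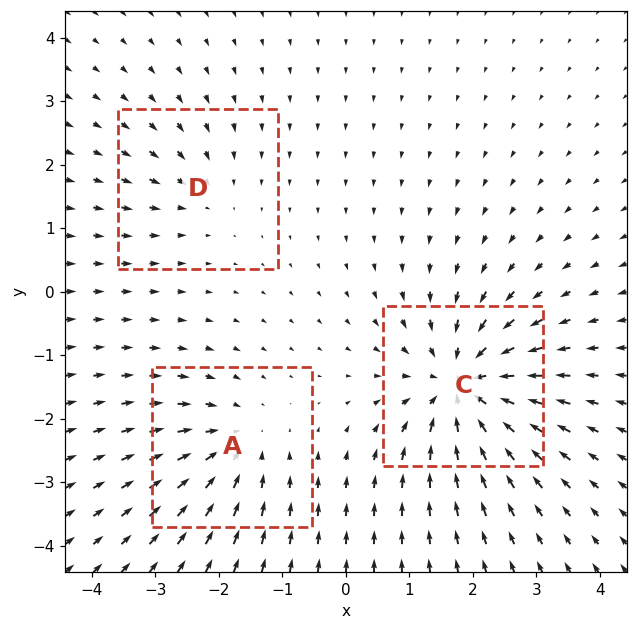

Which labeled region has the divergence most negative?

C

Divergence at each region's feature centre — A: about -3, C: about -6, D: about -2. Region C is most negative.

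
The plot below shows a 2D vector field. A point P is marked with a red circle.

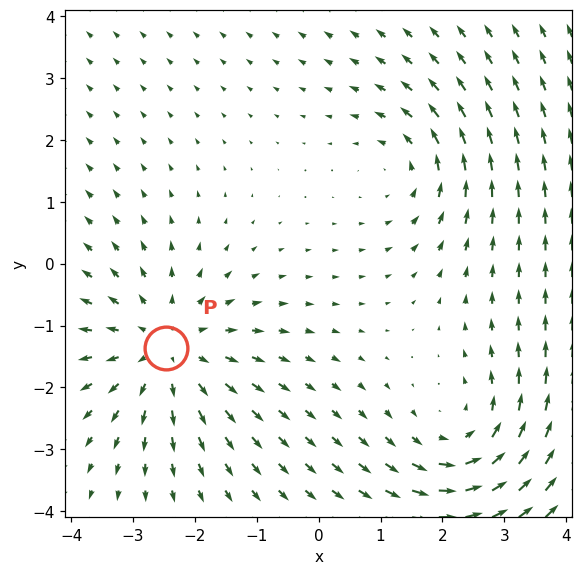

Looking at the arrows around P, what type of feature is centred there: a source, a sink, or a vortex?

source

At P (-2.5, -1.4) the arrows spread outward. Divergence about +4, curl ≈0 — positive divergence with near-zero curl is a source.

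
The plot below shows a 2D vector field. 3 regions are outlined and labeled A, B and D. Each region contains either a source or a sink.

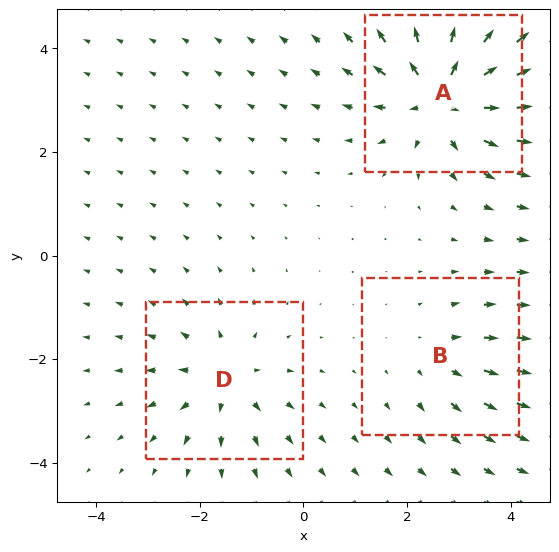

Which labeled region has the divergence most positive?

A

Divergence at each region's feature centre — A: about +5, B: about +2, D: about +3. Region A is most positive.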